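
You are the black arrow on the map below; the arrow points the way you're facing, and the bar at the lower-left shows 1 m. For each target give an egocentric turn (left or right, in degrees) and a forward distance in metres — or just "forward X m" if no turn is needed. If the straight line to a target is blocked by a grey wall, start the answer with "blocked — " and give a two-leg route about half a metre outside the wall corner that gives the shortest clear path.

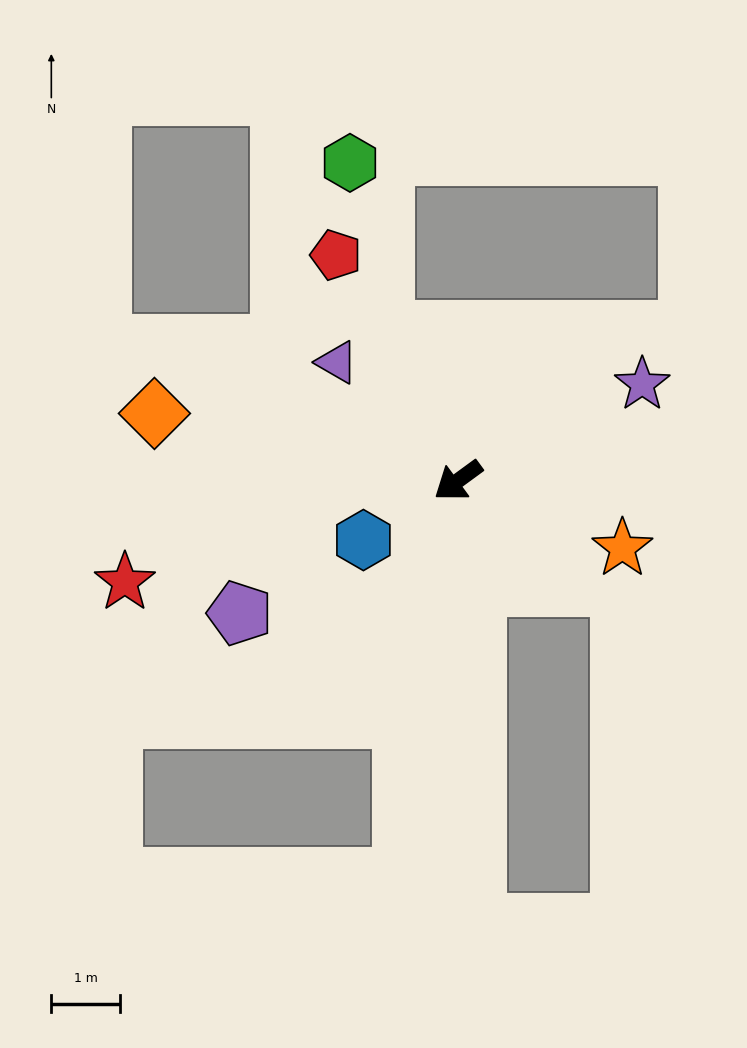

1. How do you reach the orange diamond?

turn right 49°, forward 4.5 m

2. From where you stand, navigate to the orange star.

turn left 121°, forward 2.6 m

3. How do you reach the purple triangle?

turn right 81°, forward 2.5 m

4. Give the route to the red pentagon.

turn right 98°, forward 3.7 m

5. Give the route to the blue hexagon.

turn right 4°, forward 1.6 m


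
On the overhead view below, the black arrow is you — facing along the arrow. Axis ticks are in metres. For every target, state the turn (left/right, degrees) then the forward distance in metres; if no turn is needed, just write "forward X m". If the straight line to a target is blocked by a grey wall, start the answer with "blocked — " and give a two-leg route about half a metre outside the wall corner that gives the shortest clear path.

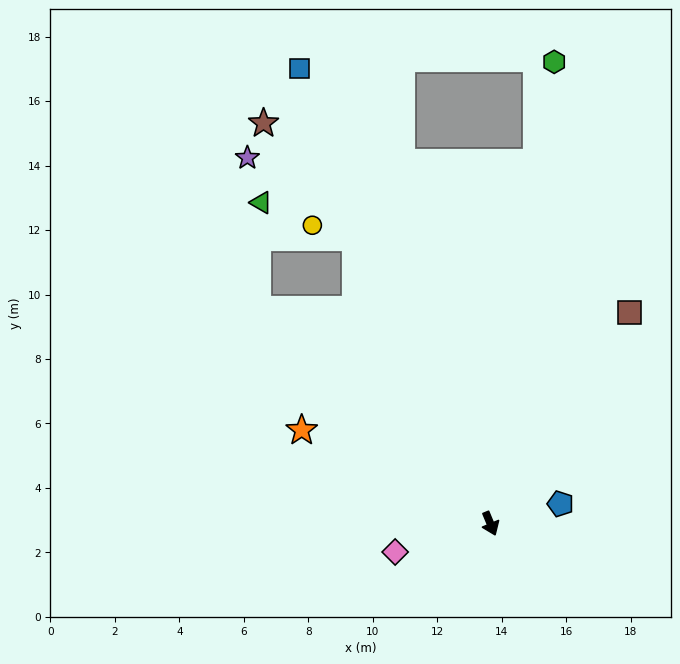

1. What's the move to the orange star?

turn right 139°, forward 6.5 m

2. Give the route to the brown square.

turn left 124°, forward 7.8 m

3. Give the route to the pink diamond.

turn right 96°, forward 3.1 m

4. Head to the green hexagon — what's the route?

turn left 150°, forward 14.5 m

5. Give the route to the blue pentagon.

turn left 83°, forward 2.3 m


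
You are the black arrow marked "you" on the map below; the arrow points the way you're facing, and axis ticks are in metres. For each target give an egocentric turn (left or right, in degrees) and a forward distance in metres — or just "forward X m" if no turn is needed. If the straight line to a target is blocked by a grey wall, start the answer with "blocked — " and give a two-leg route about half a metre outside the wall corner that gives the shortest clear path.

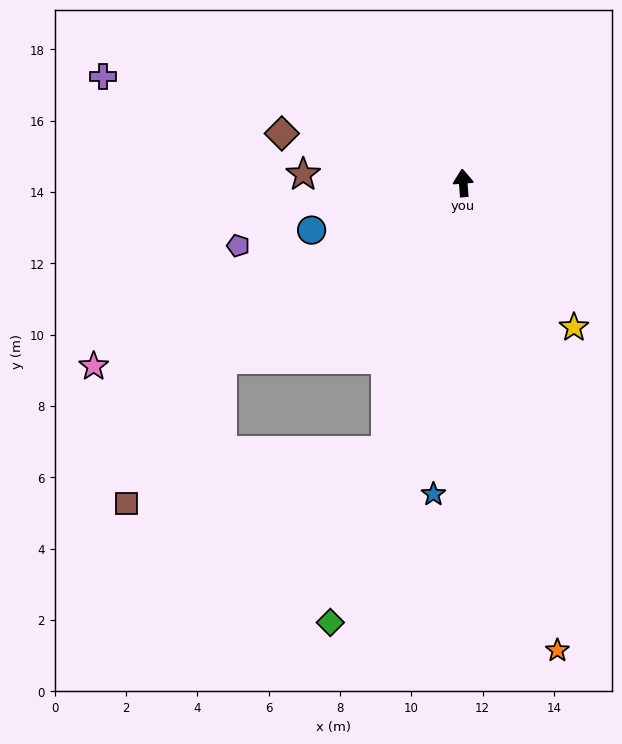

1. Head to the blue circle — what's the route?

turn left 103°, forward 4.5 m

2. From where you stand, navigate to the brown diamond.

turn left 70°, forward 5.3 m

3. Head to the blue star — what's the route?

turn left 170°, forward 8.8 m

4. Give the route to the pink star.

turn left 112°, forward 11.6 m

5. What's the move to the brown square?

blocked — turn left 122°, forward 8.4 m, then turn left 20°, forward 4.8 m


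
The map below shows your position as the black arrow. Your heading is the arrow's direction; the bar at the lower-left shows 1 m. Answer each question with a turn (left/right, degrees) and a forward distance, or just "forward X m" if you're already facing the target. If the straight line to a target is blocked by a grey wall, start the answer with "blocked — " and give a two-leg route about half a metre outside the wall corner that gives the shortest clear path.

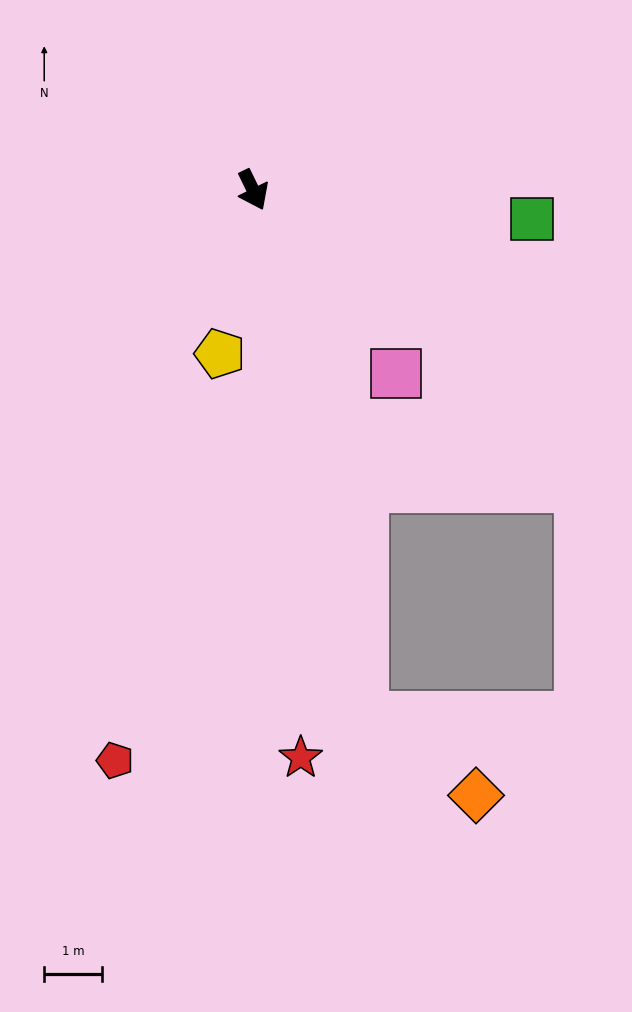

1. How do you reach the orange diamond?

blocked — turn right 14°, forward 9.2 m, then turn left 43°, forward 2.4 m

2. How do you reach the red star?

turn right 21°, forward 9.8 m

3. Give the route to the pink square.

turn left 12°, forward 4.0 m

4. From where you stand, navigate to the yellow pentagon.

turn right 37°, forward 2.9 m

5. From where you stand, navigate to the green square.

turn left 58°, forward 4.8 m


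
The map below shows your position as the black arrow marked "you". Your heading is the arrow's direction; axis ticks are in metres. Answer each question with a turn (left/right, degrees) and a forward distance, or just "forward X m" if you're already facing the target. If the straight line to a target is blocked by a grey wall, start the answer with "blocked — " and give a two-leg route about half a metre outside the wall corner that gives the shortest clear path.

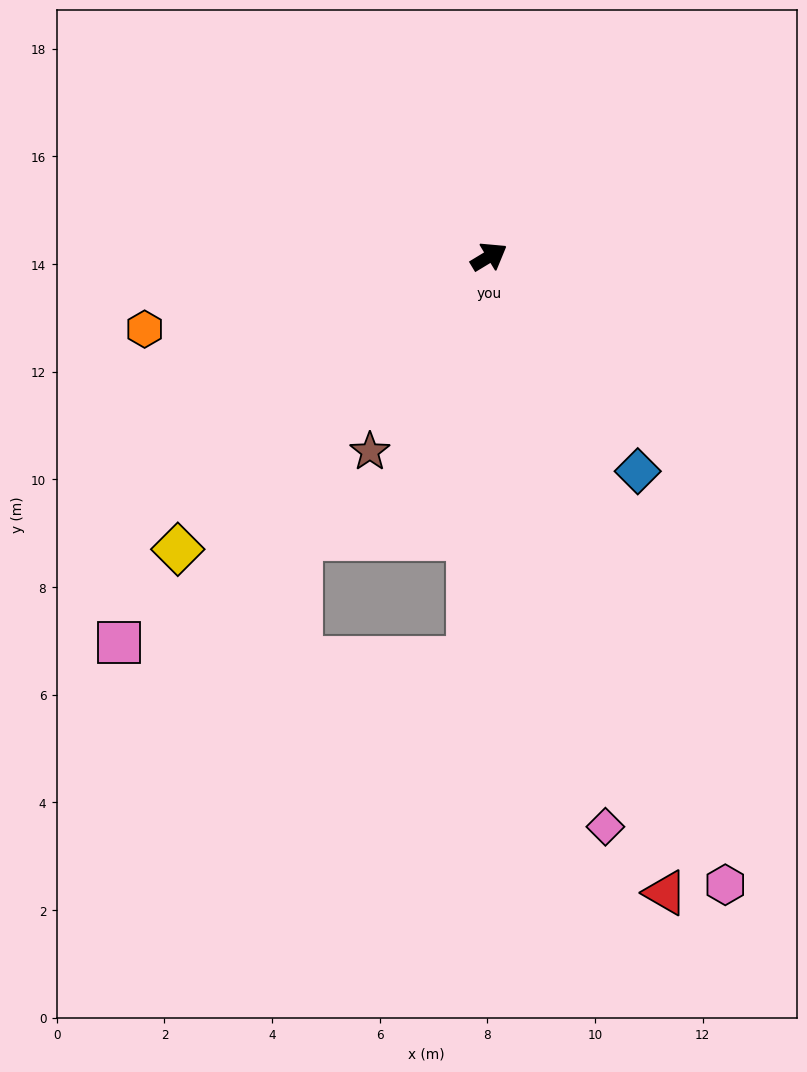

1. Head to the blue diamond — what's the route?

turn right 86°, forward 4.9 m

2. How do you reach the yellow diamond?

turn right 168°, forward 7.9 m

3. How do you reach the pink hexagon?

turn right 101°, forward 12.5 m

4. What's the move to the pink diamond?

turn right 110°, forward 10.8 m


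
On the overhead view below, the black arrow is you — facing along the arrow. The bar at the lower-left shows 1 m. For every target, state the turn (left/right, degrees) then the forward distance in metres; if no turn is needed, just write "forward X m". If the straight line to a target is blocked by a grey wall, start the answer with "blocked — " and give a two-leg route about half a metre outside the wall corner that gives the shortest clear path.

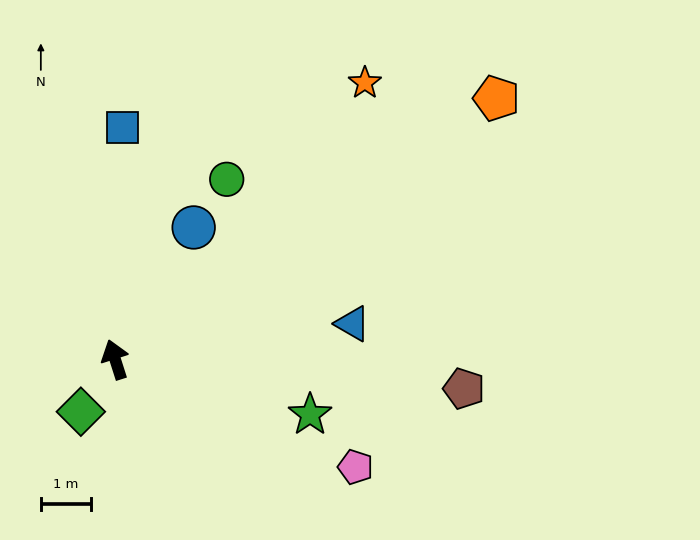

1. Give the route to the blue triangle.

turn right 99°, forward 4.8 m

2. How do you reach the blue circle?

turn right 48°, forward 3.0 m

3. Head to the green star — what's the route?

turn right 123°, forward 4.0 m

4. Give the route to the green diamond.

turn left 129°, forward 1.2 m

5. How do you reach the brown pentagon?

turn right 112°, forward 6.9 m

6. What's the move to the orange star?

turn right 60°, forward 7.4 m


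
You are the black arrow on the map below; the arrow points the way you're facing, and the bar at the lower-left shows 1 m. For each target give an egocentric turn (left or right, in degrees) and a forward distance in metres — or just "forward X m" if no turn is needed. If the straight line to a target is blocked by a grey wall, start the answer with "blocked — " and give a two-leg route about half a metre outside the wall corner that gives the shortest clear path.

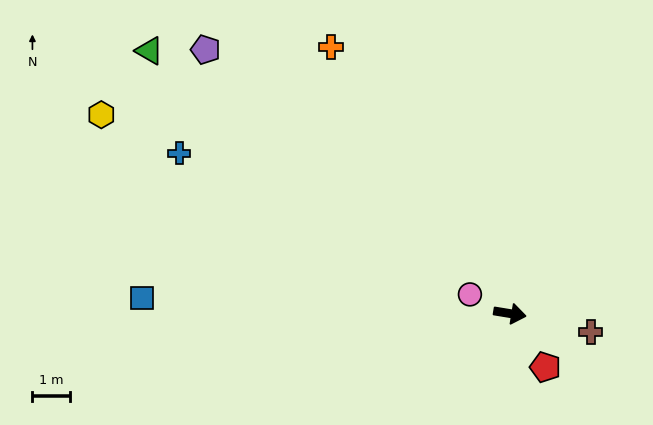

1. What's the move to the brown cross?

turn right 3°, forward 2.2 m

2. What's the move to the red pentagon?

turn right 47°, forward 1.7 m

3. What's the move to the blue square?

turn right 173°, forward 9.9 m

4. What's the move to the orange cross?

turn left 133°, forward 8.7 m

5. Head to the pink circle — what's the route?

turn left 164°, forward 1.2 m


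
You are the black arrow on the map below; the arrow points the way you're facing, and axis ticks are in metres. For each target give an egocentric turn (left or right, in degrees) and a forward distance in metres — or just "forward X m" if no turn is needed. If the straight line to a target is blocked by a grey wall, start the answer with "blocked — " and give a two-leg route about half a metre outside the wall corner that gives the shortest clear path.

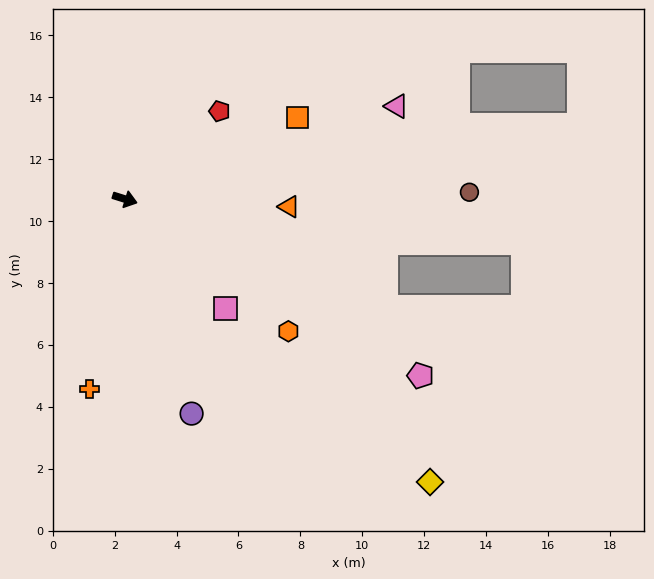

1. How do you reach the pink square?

turn right 30°, forward 4.8 m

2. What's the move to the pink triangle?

turn left 36°, forward 9.3 m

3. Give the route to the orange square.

turn left 43°, forward 6.2 m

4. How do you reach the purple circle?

turn right 55°, forward 7.3 m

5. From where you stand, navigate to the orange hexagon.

turn right 22°, forward 6.8 m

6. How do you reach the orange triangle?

turn left 15°, forward 5.3 m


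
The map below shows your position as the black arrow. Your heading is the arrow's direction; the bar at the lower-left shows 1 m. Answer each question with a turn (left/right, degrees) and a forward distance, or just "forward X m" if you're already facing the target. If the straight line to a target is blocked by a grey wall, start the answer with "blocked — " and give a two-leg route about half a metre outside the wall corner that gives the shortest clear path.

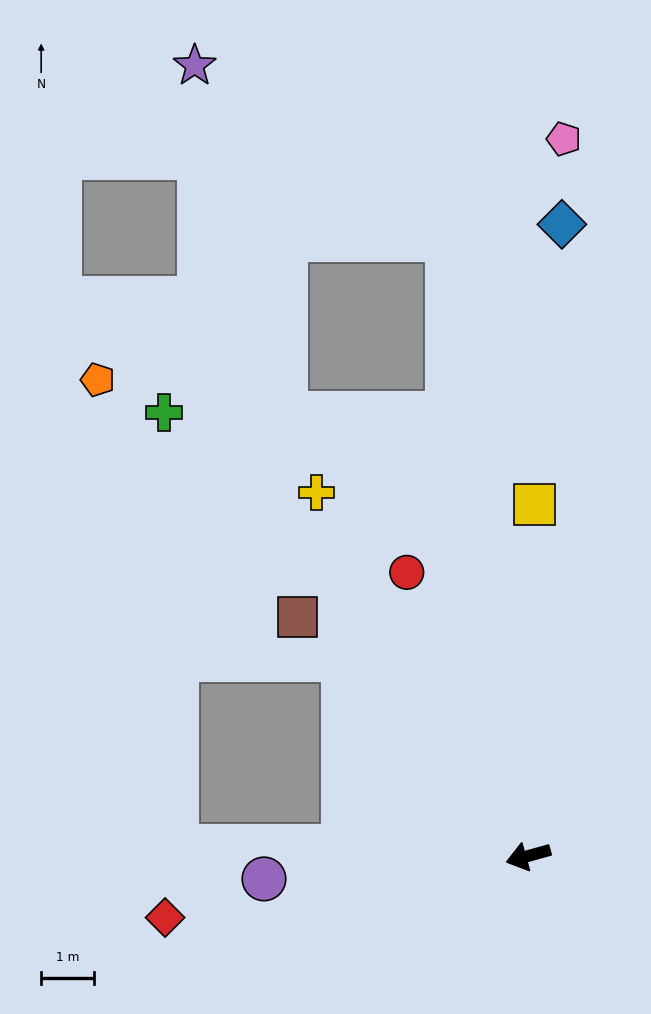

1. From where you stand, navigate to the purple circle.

turn right 11°, forward 5.1 m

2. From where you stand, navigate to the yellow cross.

turn right 75°, forward 8.0 m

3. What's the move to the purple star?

blocked — turn right 98°, forward 11.8 m, then turn left 48°, forward 5.9 m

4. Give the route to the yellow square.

turn right 107°, forward 6.7 m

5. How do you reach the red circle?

turn right 82°, forward 5.9 m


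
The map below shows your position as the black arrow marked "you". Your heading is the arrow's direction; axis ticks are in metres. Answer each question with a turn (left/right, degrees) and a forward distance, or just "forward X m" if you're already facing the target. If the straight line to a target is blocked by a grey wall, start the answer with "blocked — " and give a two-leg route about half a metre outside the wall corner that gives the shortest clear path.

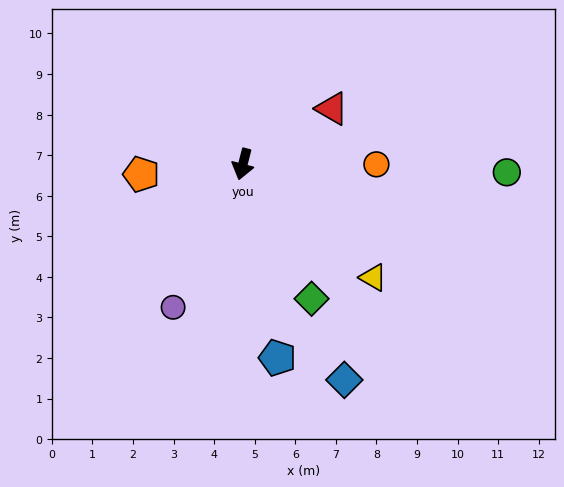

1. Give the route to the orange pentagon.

turn right 70°, forward 2.5 m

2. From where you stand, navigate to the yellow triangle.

turn left 63°, forward 4.3 m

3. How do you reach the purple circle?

turn right 12°, forward 3.9 m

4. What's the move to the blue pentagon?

turn left 25°, forward 4.8 m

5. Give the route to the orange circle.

turn left 104°, forward 3.3 m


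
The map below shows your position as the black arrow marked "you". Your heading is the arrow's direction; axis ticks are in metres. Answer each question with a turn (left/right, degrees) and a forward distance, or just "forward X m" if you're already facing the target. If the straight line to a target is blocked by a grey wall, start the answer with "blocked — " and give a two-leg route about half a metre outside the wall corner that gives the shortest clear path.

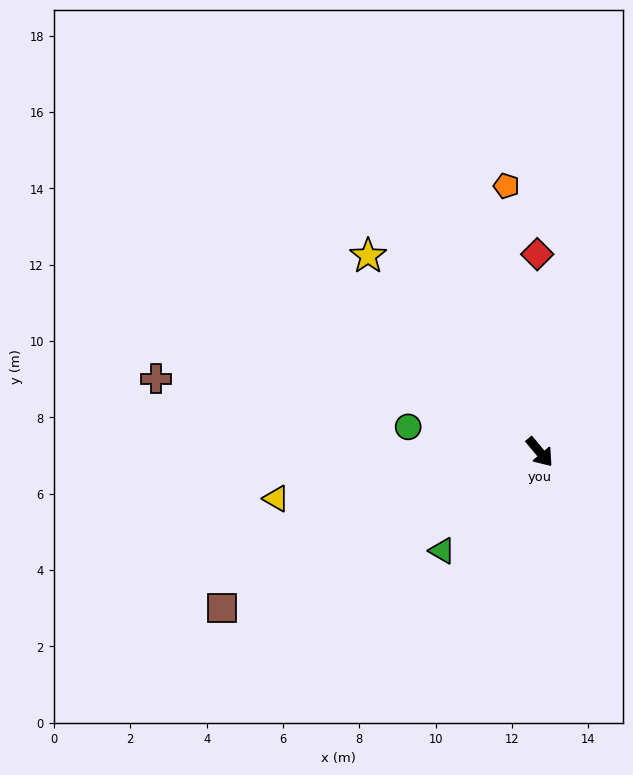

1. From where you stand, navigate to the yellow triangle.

turn right 120°, forward 7.0 m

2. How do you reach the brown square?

turn right 104°, forward 9.3 m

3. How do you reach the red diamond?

turn left 141°, forward 5.2 m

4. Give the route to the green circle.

turn right 141°, forward 3.5 m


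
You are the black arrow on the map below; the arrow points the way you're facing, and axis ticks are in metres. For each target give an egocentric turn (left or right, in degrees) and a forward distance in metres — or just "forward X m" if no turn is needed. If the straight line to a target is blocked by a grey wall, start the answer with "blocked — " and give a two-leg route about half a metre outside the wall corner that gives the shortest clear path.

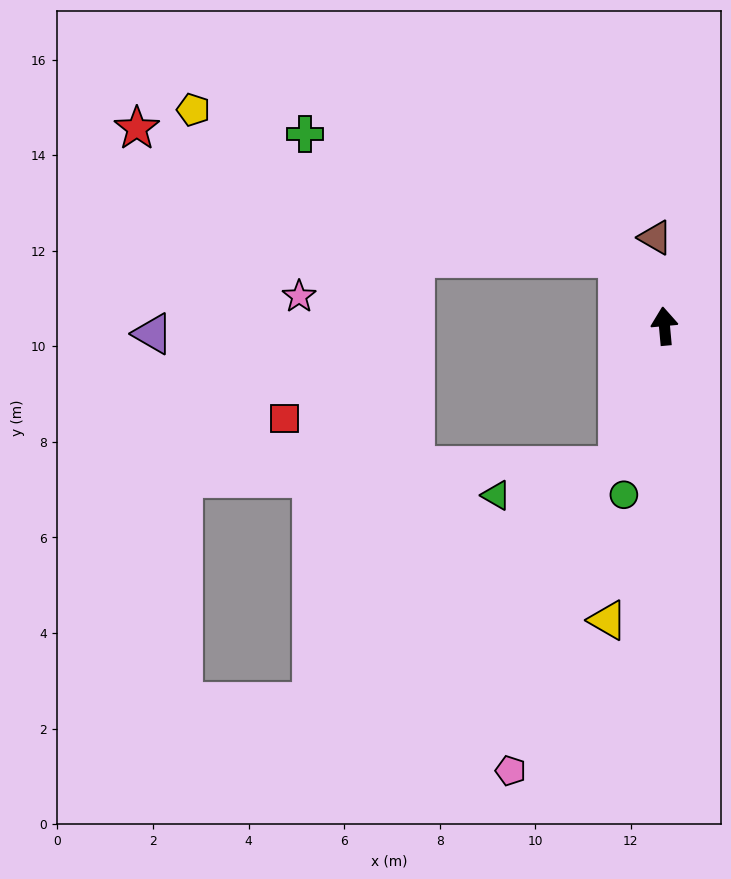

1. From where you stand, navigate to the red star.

blocked — turn left 28°, forward 1.7 m, then turn left 42°, forward 10.4 m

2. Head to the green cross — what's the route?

blocked — turn left 28°, forward 1.7 m, then turn left 35°, forward 7.0 m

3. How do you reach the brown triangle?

forward 1.9 m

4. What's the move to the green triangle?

blocked — turn left 157°, forward 3.1 m, then turn right 59°, forward 2.6 m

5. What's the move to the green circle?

turn left 161°, forward 3.6 m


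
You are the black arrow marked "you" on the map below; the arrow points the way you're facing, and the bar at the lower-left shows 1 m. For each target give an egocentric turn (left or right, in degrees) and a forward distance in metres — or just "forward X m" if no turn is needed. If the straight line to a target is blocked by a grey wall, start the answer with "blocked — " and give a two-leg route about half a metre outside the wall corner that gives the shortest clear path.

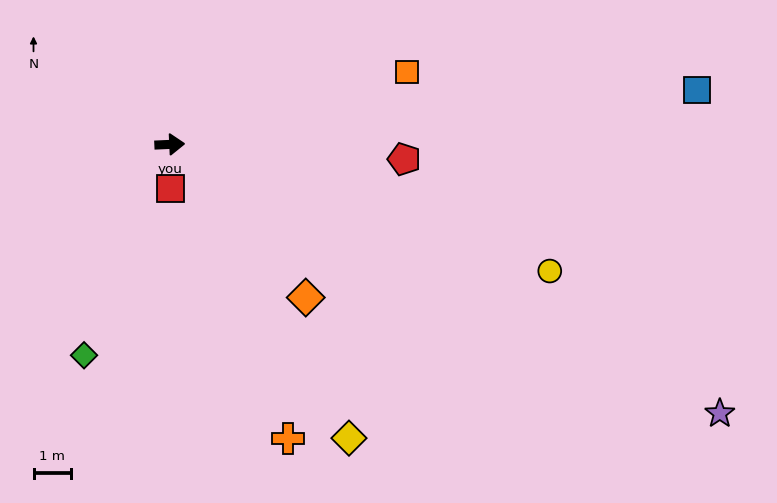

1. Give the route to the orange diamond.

turn right 51°, forward 5.4 m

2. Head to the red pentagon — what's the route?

turn right 6°, forward 6.2 m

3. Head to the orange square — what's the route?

turn left 14°, forward 6.6 m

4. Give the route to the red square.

turn right 92°, forward 1.2 m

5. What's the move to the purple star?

turn right 29°, forward 16.2 m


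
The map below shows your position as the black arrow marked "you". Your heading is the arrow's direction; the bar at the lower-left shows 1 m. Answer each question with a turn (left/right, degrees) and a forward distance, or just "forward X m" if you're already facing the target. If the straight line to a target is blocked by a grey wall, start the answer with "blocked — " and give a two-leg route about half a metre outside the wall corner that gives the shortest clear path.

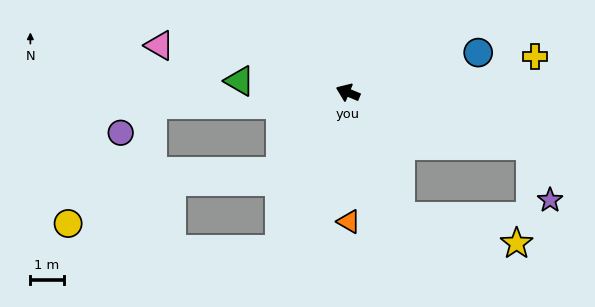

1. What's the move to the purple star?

blocked — turn right 174°, forward 5.7 m, then turn right 53°, forward 1.7 m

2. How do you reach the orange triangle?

turn left 113°, forward 3.9 m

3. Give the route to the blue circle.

turn right 140°, forward 4.1 m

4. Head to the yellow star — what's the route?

blocked — turn left 136°, forward 4.0 m, then turn left 53°, forward 3.6 m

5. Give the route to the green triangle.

turn left 16°, forward 3.3 m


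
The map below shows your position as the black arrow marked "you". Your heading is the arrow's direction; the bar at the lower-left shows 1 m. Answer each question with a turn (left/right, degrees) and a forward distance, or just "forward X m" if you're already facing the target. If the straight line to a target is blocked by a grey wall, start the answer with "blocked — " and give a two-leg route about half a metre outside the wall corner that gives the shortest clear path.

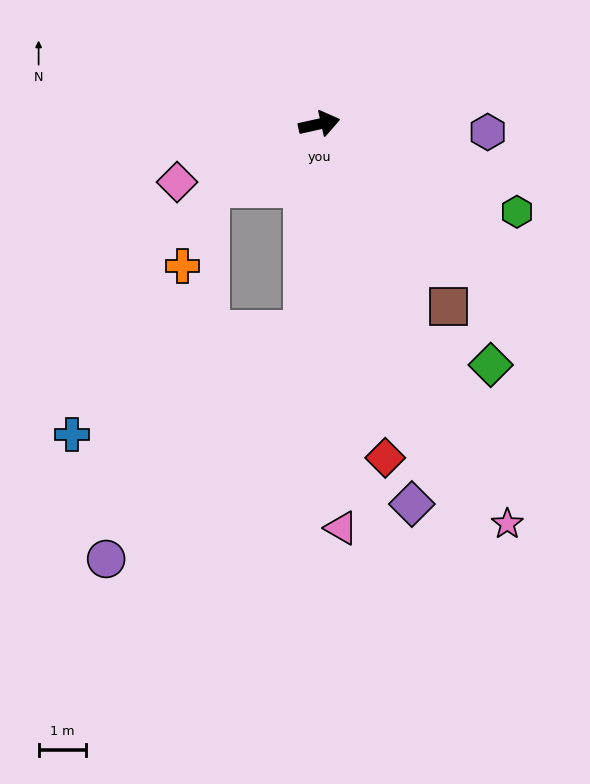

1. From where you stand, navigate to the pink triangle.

turn right 99°, forward 8.5 m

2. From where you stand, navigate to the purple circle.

blocked — turn right 107°, forward 4.4 m, then turn right 36°, forward 6.4 m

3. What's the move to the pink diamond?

turn right 170°, forward 3.2 m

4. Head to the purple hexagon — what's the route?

turn right 15°, forward 3.6 m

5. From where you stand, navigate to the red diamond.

turn right 91°, forward 7.2 m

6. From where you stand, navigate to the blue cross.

blocked — turn right 107°, forward 4.4 m, then turn right 61°, forward 5.4 m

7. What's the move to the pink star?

turn right 77°, forward 9.3 m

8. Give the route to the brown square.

turn right 67°, forward 4.7 m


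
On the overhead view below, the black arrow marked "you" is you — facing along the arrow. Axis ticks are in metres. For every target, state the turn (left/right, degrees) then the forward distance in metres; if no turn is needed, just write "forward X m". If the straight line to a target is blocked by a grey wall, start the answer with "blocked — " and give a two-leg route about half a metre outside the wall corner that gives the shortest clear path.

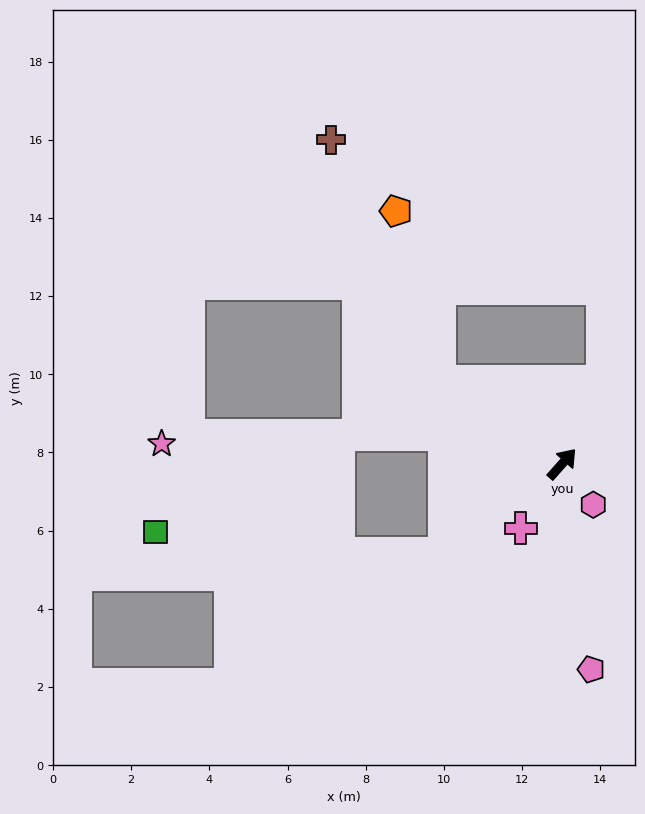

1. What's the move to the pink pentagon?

turn right 130°, forward 5.3 m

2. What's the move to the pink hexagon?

turn right 101°, forward 1.3 m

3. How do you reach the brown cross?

blocked — turn left 98°, forward 3.8 m, then turn right 32°, forward 6.8 m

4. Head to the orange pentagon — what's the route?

blocked — turn left 98°, forward 3.8 m, then turn right 42°, forward 4.5 m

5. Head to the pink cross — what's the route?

turn right 171°, forward 2.0 m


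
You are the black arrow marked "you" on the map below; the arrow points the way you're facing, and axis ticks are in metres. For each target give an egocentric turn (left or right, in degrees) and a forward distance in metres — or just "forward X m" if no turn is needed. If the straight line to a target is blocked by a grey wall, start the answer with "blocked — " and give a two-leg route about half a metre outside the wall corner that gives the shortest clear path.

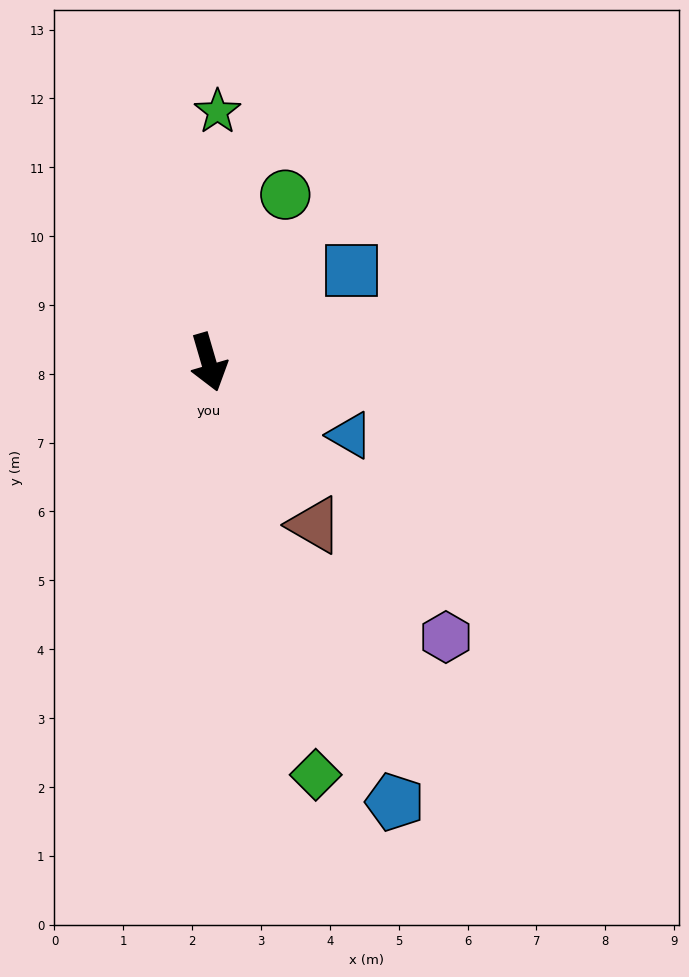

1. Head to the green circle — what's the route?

turn left 139°, forward 2.7 m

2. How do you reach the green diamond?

forward 6.2 m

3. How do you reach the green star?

turn left 162°, forward 3.6 m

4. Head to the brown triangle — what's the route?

turn left 17°, forward 2.8 m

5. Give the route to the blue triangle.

turn left 46°, forward 2.3 m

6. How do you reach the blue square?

turn left 107°, forward 2.5 m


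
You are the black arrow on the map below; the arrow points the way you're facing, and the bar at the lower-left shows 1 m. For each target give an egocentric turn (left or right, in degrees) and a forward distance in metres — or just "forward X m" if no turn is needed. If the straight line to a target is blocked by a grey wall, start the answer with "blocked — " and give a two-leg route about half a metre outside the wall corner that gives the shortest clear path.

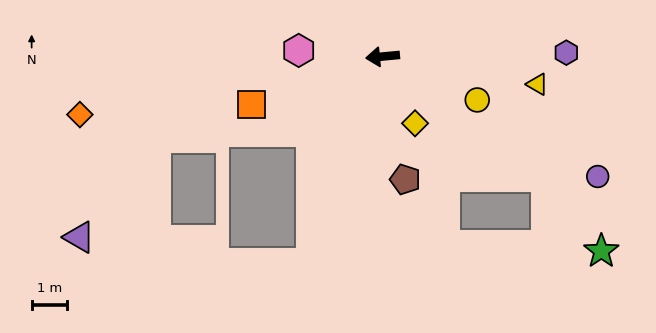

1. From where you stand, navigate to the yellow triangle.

turn left 164°, forward 4.4 m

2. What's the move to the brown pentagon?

turn left 95°, forward 3.5 m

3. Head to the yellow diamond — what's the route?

turn left 111°, forward 2.1 m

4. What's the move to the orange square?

turn left 15°, forward 3.9 m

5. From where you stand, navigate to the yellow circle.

turn left 150°, forward 2.9 m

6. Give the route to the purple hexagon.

turn left 176°, forward 5.2 m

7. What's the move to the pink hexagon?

turn right 10°, forward 2.4 m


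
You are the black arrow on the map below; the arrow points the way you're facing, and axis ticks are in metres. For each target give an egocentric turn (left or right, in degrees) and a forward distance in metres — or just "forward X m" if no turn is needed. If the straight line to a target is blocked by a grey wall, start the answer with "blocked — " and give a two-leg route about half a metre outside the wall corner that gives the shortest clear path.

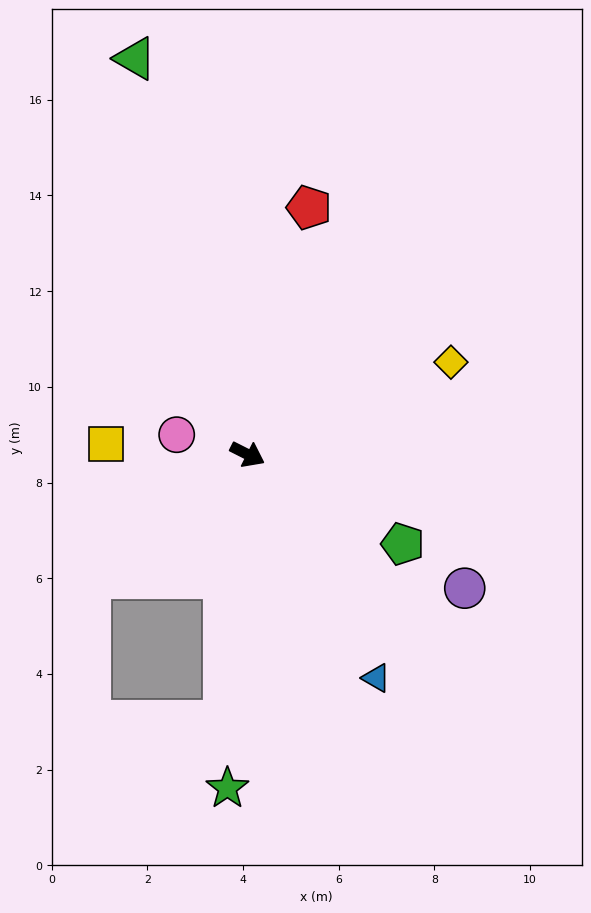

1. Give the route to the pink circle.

turn right 169°, forward 1.5 m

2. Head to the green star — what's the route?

turn right 67°, forward 7.0 m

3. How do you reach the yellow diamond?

turn left 51°, forward 4.7 m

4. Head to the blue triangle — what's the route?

turn right 33°, forward 5.4 m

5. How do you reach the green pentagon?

turn right 3°, forward 3.7 m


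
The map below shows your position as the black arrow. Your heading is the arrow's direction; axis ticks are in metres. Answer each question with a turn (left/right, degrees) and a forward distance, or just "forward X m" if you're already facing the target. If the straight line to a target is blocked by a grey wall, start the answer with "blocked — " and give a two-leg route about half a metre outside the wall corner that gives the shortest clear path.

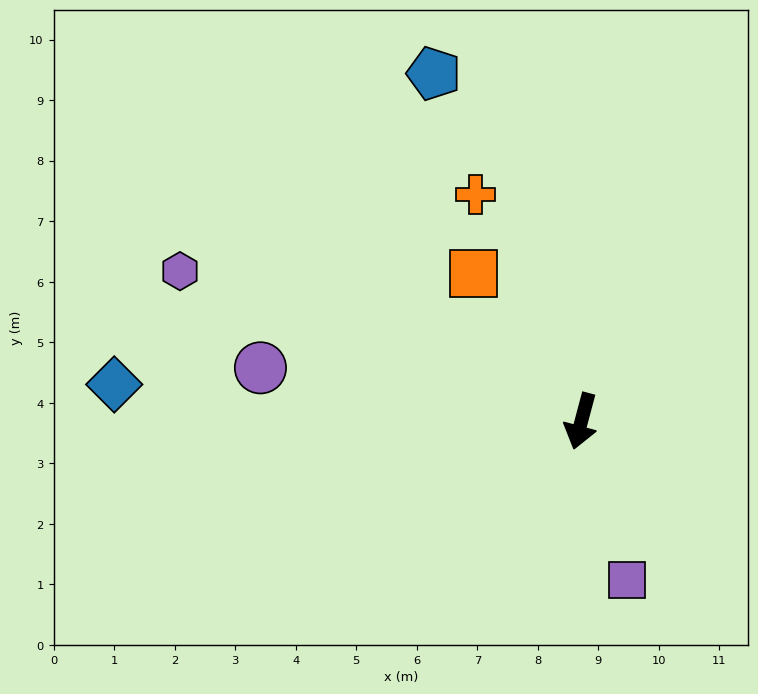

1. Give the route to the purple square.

turn left 31°, forward 2.7 m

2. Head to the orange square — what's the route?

turn right 129°, forward 3.0 m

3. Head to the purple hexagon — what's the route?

turn right 96°, forward 7.1 m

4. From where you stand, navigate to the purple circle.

turn right 85°, forward 5.4 m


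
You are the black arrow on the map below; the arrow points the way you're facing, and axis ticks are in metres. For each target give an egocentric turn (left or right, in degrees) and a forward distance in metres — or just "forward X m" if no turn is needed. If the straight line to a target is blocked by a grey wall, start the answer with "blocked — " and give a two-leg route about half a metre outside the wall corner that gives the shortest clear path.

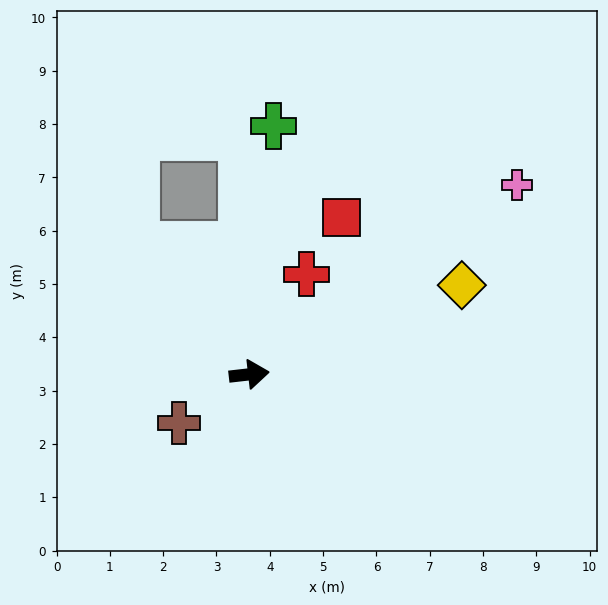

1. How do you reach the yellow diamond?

turn left 16°, forward 4.3 m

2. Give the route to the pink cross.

turn left 29°, forward 6.1 m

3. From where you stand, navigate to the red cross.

turn left 54°, forward 2.2 m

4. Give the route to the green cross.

turn left 78°, forward 4.7 m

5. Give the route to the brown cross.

turn right 152°, forward 1.6 m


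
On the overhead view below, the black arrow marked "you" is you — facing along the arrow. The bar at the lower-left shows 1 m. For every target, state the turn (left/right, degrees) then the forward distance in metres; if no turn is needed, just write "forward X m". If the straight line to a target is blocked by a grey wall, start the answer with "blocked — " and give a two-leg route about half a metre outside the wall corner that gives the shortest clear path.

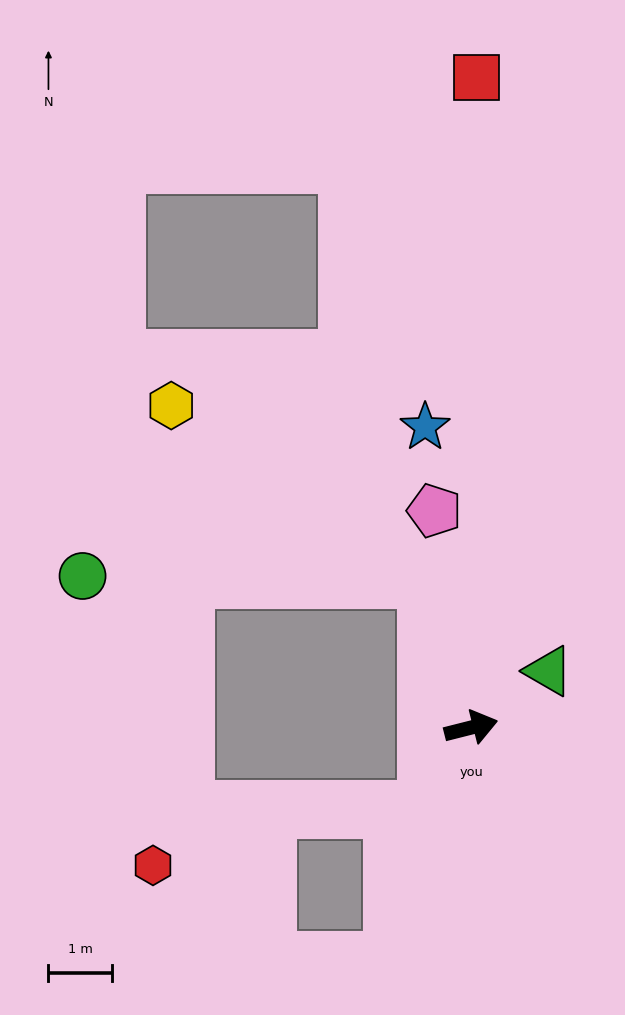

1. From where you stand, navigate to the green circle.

blocked — turn left 94°, forward 2.4 m, then turn left 71°, forward 5.4 m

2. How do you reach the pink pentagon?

turn left 85°, forward 3.5 m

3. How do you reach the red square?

turn left 75°, forward 10.2 m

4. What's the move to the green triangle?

turn left 22°, forward 1.5 m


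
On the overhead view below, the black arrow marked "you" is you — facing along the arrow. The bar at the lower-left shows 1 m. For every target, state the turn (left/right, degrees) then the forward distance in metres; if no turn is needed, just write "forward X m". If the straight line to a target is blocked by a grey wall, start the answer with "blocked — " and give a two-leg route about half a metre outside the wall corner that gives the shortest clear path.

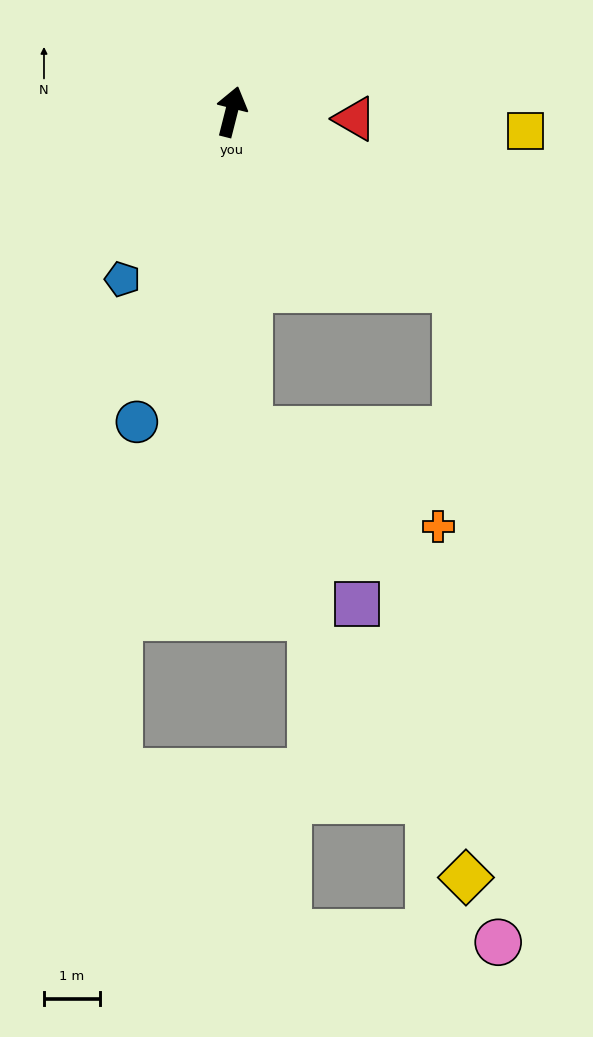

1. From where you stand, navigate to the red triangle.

turn right 79°, forward 2.2 m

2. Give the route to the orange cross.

blocked — turn right 163°, forward 5.7 m, then turn left 60°, forward 3.8 m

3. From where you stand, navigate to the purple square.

blocked — turn right 163°, forward 5.7 m, then turn left 29°, forward 3.7 m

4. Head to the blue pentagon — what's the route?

turn left 161°, forward 3.6 m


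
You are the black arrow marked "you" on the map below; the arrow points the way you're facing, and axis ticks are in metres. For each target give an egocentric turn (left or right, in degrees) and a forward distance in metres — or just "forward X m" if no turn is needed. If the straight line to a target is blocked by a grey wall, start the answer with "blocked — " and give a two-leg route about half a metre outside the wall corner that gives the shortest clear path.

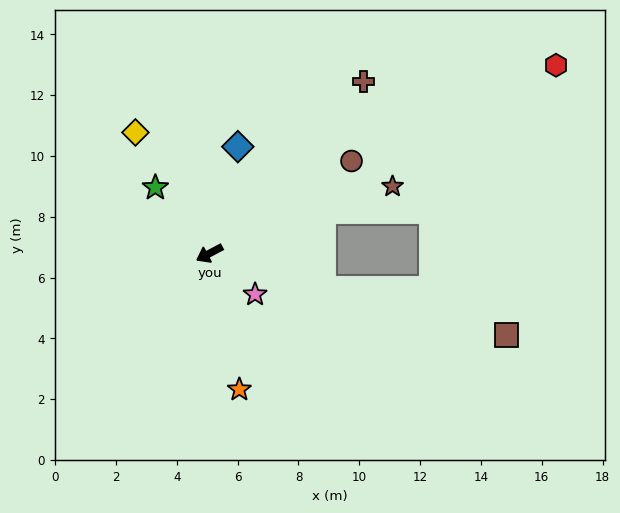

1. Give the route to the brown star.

turn left 172°, forward 6.4 m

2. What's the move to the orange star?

turn left 74°, forward 4.6 m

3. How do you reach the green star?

turn right 78°, forward 2.8 m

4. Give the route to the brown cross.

turn right 160°, forward 7.6 m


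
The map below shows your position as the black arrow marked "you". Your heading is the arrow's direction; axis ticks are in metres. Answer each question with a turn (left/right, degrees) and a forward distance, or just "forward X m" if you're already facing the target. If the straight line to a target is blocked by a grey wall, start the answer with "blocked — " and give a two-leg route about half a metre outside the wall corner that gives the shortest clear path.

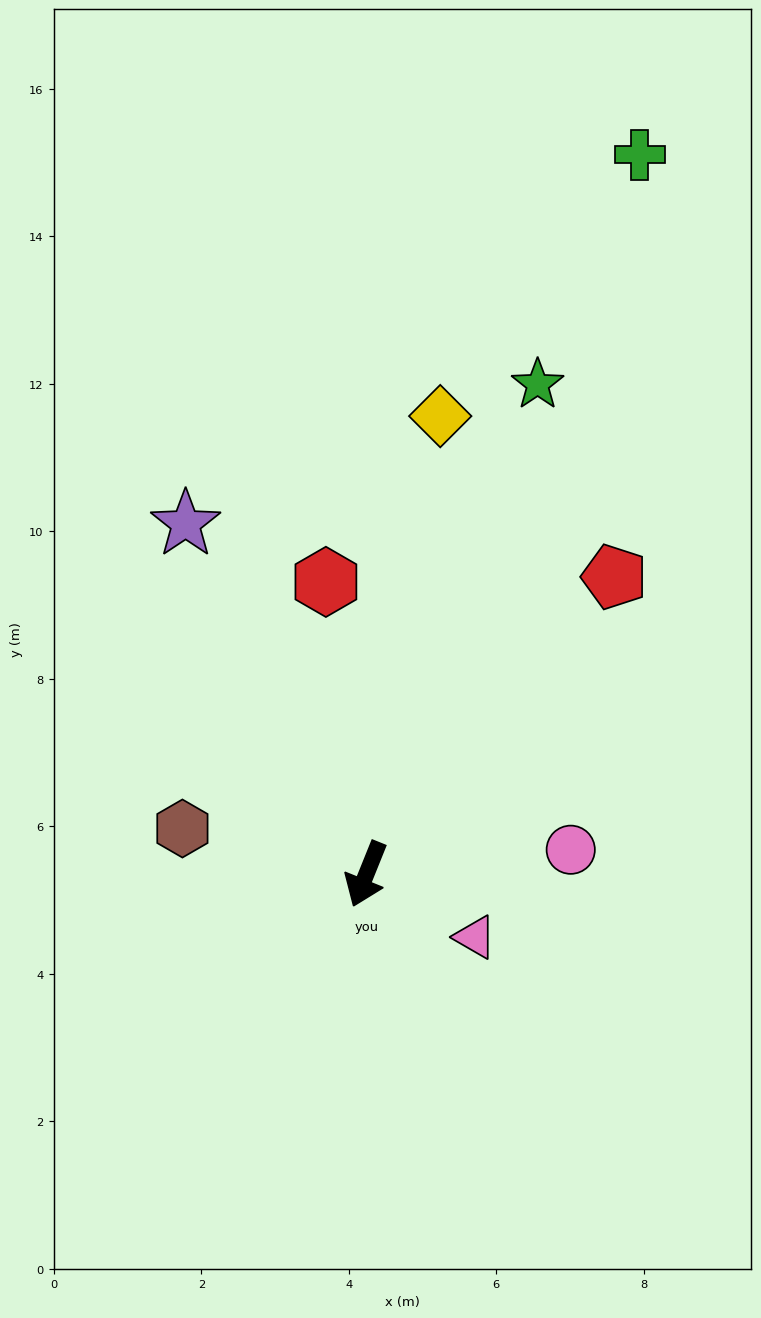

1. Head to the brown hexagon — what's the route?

turn right 82°, forward 2.6 m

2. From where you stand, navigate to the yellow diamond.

turn right 167°, forward 6.3 m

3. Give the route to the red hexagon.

turn right 150°, forward 4.0 m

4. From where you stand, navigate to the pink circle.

turn left 119°, forward 2.8 m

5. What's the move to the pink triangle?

turn left 82°, forward 1.7 m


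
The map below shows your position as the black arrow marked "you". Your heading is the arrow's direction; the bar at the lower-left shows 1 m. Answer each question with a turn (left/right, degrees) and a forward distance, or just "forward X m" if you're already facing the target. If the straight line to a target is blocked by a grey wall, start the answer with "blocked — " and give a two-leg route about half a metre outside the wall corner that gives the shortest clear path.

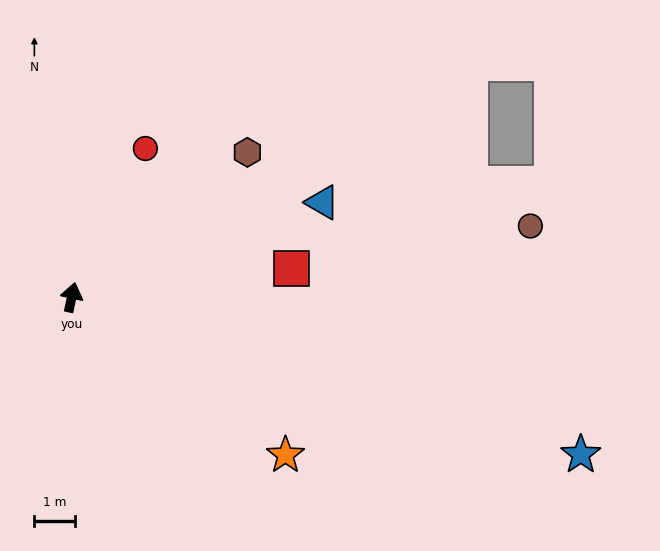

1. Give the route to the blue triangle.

turn right 57°, forward 6.5 m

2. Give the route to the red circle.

turn right 14°, forward 4.0 m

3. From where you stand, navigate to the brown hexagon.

turn right 38°, forward 5.5 m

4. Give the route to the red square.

turn right 70°, forward 5.4 m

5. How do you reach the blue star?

turn right 95°, forward 13.0 m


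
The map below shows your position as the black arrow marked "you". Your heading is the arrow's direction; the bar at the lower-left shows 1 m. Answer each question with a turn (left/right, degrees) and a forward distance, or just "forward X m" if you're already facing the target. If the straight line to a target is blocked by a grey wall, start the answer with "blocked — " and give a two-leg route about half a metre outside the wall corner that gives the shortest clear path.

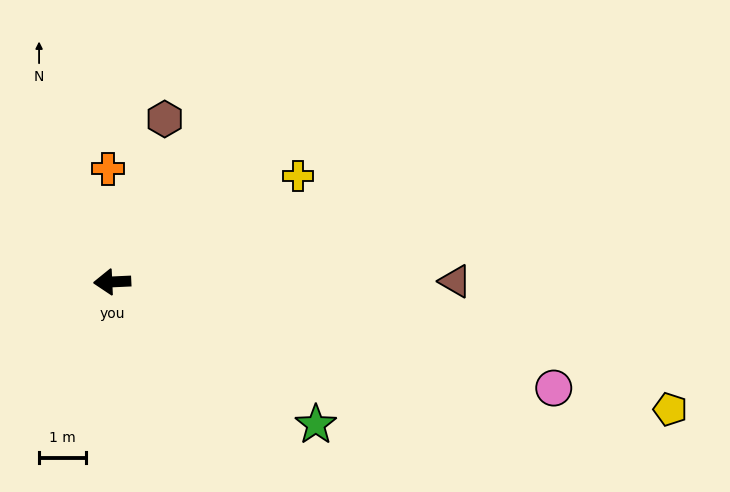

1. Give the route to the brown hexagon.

turn right 110°, forward 3.7 m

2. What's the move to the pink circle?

turn left 164°, forward 9.7 m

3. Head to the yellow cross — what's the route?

turn right 153°, forward 4.6 m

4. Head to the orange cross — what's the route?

turn right 91°, forward 2.4 m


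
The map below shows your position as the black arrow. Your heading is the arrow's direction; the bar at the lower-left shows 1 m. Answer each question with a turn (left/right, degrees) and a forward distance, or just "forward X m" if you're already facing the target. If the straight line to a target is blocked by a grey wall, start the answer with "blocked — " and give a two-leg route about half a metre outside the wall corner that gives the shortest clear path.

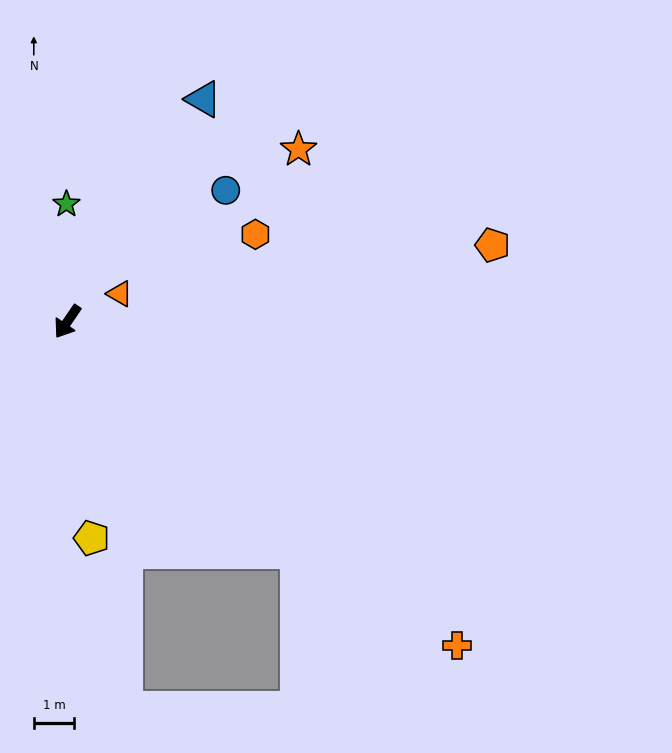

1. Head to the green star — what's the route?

turn right 145°, forward 2.9 m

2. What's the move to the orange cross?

turn left 85°, forward 12.5 m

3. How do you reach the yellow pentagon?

turn left 41°, forward 5.4 m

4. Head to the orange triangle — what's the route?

turn left 152°, forward 1.5 m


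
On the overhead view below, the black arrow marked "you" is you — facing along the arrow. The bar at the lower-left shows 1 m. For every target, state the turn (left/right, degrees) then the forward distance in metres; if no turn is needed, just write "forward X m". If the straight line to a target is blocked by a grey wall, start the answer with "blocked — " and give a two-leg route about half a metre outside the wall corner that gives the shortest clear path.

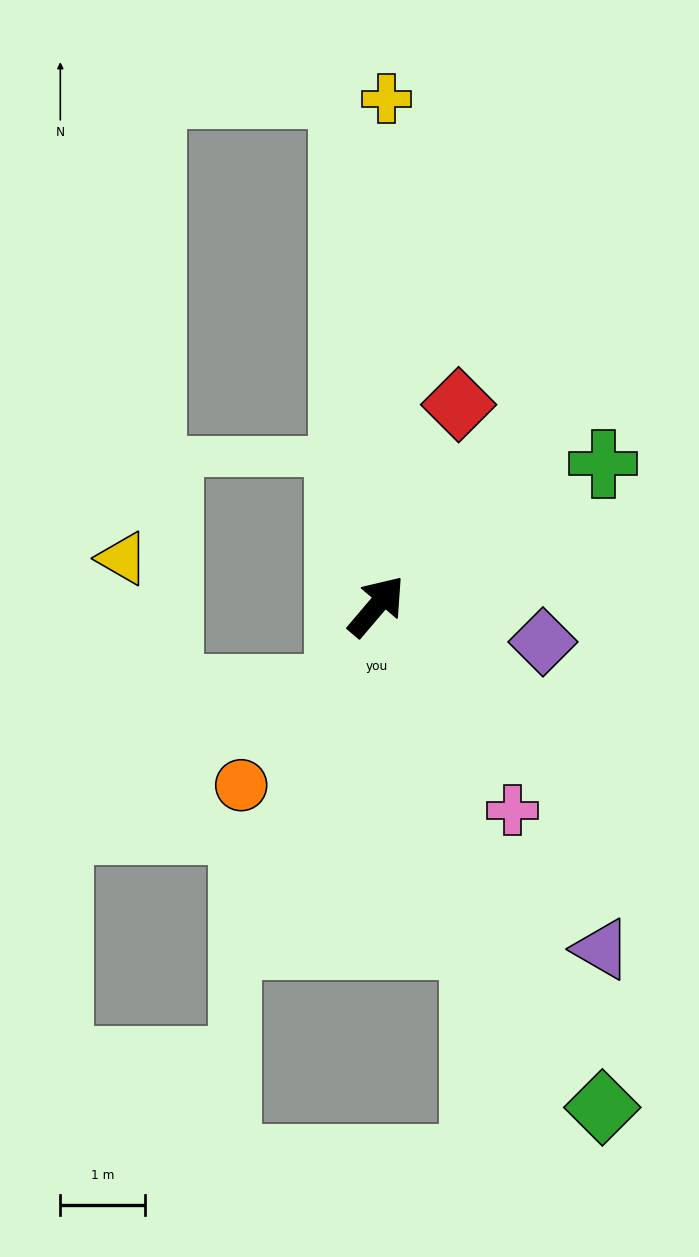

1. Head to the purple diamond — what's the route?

turn right 62°, forward 2.0 m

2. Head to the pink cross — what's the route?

turn right 106°, forward 2.9 m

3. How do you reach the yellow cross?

turn left 39°, forward 6.0 m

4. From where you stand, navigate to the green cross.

turn right 17°, forward 3.2 m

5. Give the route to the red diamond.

turn left 18°, forward 2.6 m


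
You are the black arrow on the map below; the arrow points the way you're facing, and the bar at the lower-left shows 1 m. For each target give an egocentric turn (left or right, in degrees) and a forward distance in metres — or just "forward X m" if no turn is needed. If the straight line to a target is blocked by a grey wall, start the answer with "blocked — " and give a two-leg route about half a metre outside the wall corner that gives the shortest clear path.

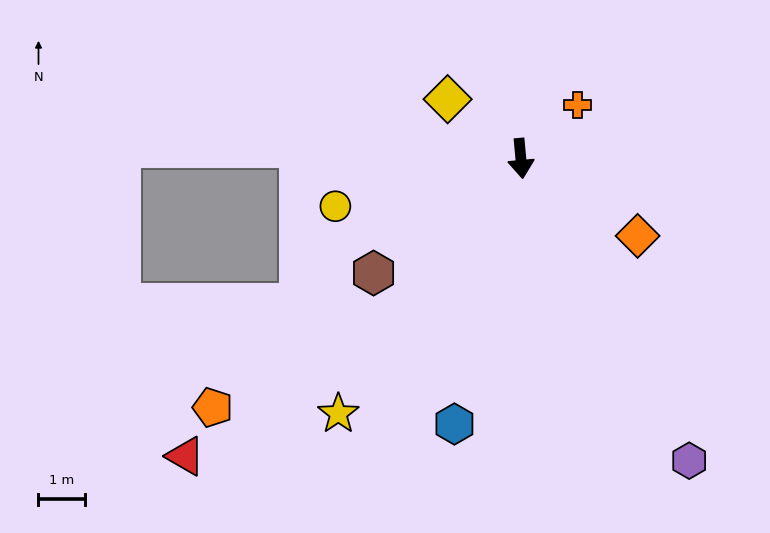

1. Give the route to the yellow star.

turn right 41°, forward 6.7 m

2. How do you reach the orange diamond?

turn left 51°, forward 3.0 m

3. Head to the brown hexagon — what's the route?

turn right 57°, forward 4.0 m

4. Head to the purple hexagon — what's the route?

turn left 24°, forward 7.4 m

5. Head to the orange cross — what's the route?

turn left 128°, forward 1.7 m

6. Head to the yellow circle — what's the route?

turn right 81°, forward 4.1 m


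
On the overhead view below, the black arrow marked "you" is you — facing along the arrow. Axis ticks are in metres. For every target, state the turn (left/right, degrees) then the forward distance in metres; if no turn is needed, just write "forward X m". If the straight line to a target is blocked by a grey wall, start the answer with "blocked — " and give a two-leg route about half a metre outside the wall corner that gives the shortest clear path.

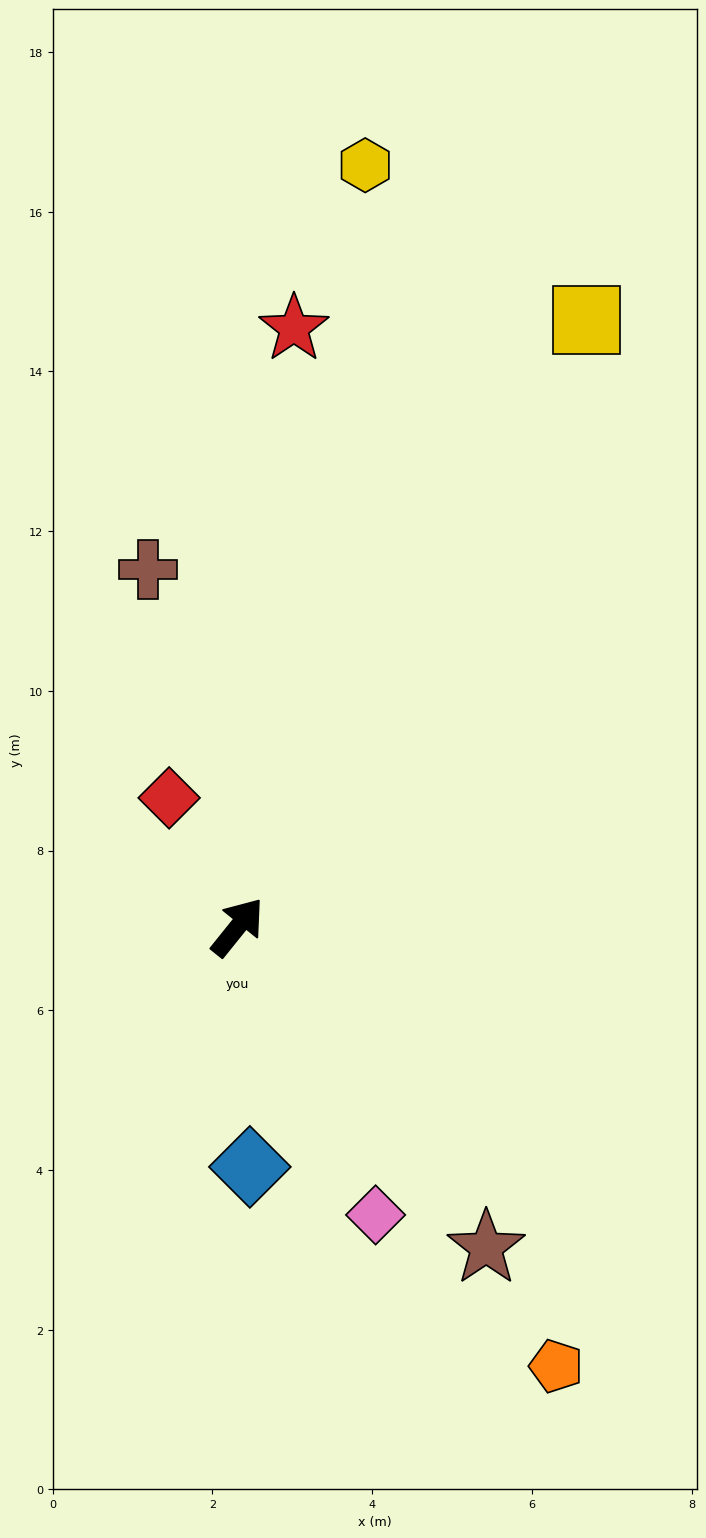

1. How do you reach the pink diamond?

turn right 116°, forward 4.0 m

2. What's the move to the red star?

turn left 33°, forward 7.5 m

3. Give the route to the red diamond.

turn left 67°, forward 1.8 m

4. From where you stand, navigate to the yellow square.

turn left 9°, forward 8.8 m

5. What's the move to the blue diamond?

turn right 138°, forward 3.0 m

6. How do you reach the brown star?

turn right 103°, forward 5.1 m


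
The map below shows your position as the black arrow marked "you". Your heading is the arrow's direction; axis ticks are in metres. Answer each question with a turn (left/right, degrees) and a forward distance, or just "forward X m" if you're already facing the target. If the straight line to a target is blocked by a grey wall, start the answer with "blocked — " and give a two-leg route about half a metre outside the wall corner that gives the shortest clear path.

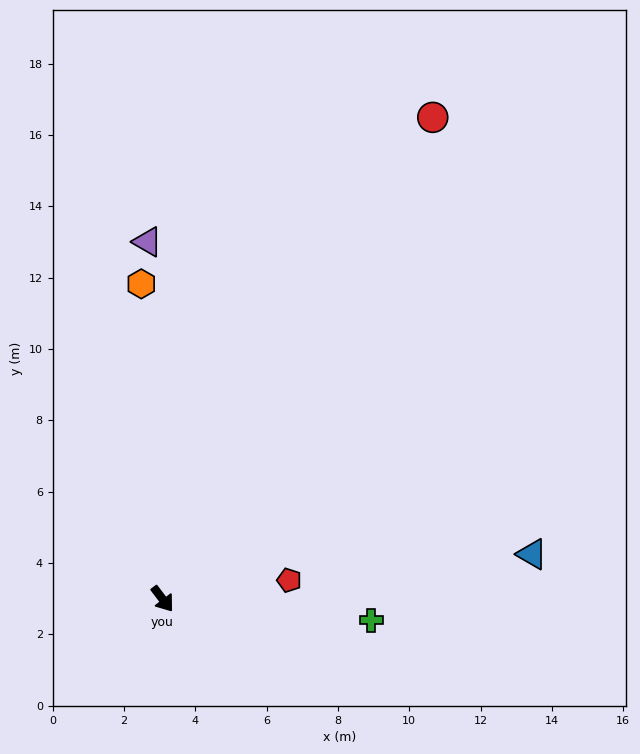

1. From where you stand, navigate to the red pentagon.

turn left 61°, forward 3.6 m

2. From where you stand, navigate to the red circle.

turn left 113°, forward 15.5 m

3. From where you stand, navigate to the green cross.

turn left 47°, forward 5.9 m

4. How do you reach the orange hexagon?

turn left 147°, forward 8.9 m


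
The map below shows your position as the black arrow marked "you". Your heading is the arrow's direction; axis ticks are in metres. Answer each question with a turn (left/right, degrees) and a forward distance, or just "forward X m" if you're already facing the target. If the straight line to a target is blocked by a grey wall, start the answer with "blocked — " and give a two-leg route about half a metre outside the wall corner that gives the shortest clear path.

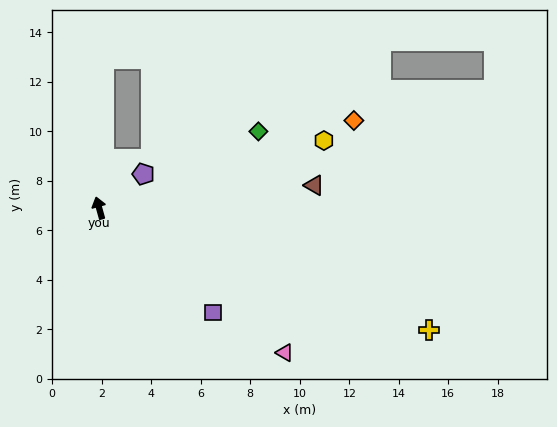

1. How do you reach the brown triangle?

turn right 100°, forward 8.7 m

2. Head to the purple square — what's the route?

turn right 148°, forward 6.3 m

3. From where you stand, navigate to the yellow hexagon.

turn right 89°, forward 9.5 m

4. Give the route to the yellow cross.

turn right 126°, forward 14.2 m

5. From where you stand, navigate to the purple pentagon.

turn right 68°, forward 2.3 m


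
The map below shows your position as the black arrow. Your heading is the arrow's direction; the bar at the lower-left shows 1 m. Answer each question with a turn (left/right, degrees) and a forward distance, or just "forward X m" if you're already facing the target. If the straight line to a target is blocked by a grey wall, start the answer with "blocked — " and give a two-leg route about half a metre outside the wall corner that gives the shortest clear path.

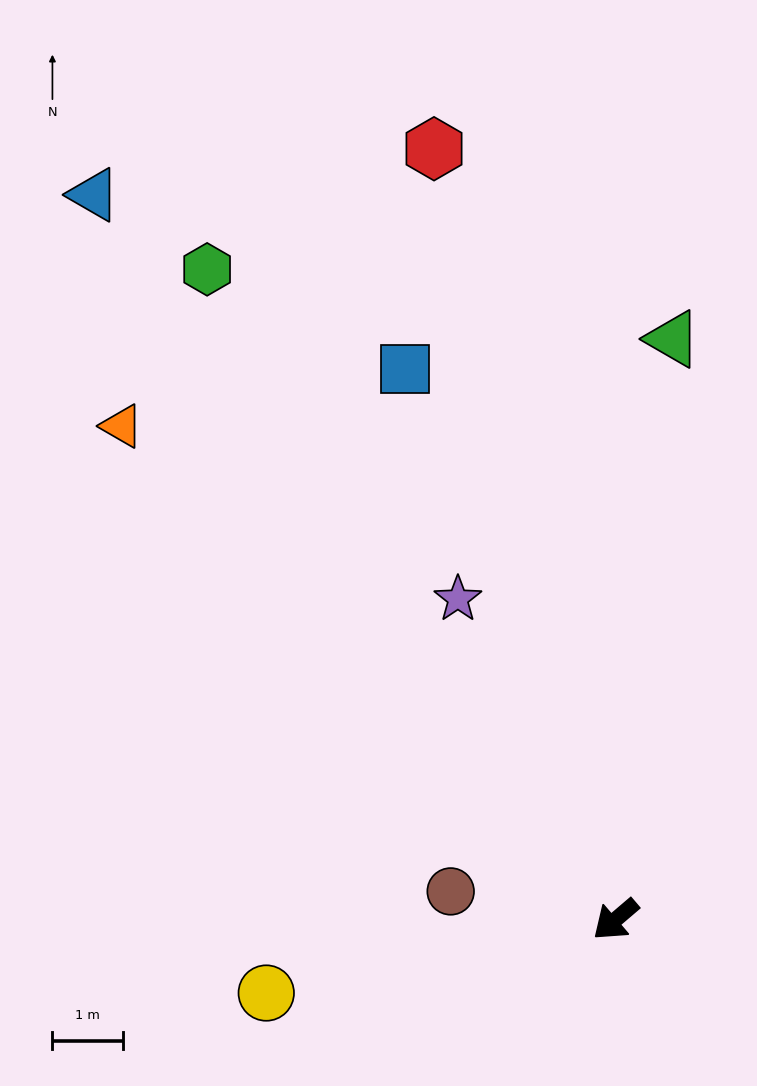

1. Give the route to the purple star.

turn right 104°, forward 5.1 m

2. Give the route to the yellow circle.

turn right 29°, forward 5.1 m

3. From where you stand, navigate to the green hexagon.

turn right 98°, forward 10.9 m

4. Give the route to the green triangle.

turn right 136°, forward 8.3 m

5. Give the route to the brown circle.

turn right 50°, forward 2.4 m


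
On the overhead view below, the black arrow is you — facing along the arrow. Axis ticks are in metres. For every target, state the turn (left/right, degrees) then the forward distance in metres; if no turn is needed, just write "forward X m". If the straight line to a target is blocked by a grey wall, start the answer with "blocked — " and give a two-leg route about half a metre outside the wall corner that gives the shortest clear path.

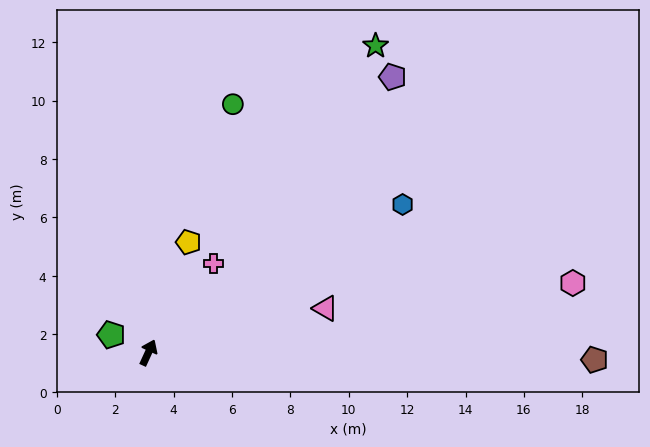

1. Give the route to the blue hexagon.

turn right 35°, forward 10.1 m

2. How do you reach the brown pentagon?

turn right 66°, forward 15.3 m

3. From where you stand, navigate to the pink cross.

turn right 11°, forward 3.8 m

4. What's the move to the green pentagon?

turn left 89°, forward 1.4 m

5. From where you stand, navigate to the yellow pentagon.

turn left 5°, forward 4.0 m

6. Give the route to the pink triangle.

turn right 51°, forward 6.3 m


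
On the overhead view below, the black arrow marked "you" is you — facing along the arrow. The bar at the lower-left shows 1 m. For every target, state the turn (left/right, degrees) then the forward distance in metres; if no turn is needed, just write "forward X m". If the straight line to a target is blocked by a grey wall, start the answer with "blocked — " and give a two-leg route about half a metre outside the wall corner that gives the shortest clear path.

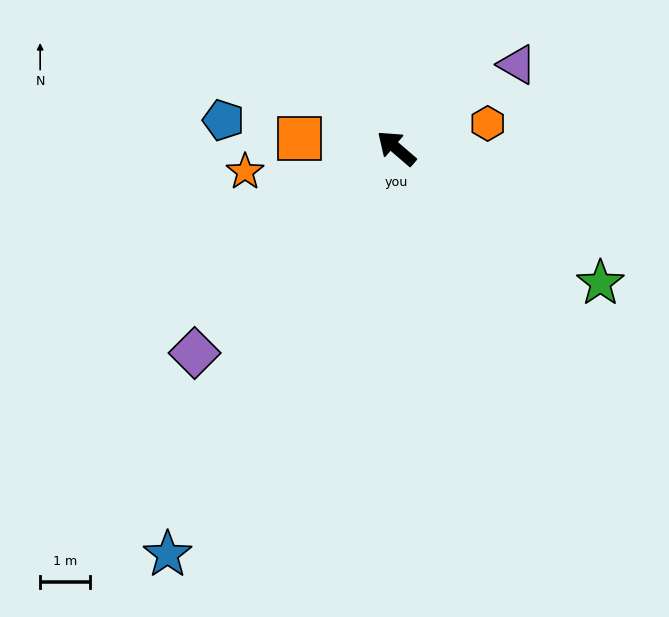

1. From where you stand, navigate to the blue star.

turn left 101°, forward 9.3 m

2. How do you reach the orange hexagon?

turn right 124°, forward 1.9 m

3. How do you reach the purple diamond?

turn left 86°, forward 5.7 m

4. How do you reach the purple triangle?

turn right 105°, forward 2.9 m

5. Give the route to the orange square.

turn left 35°, forward 1.9 m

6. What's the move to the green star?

turn right 173°, forward 4.9 m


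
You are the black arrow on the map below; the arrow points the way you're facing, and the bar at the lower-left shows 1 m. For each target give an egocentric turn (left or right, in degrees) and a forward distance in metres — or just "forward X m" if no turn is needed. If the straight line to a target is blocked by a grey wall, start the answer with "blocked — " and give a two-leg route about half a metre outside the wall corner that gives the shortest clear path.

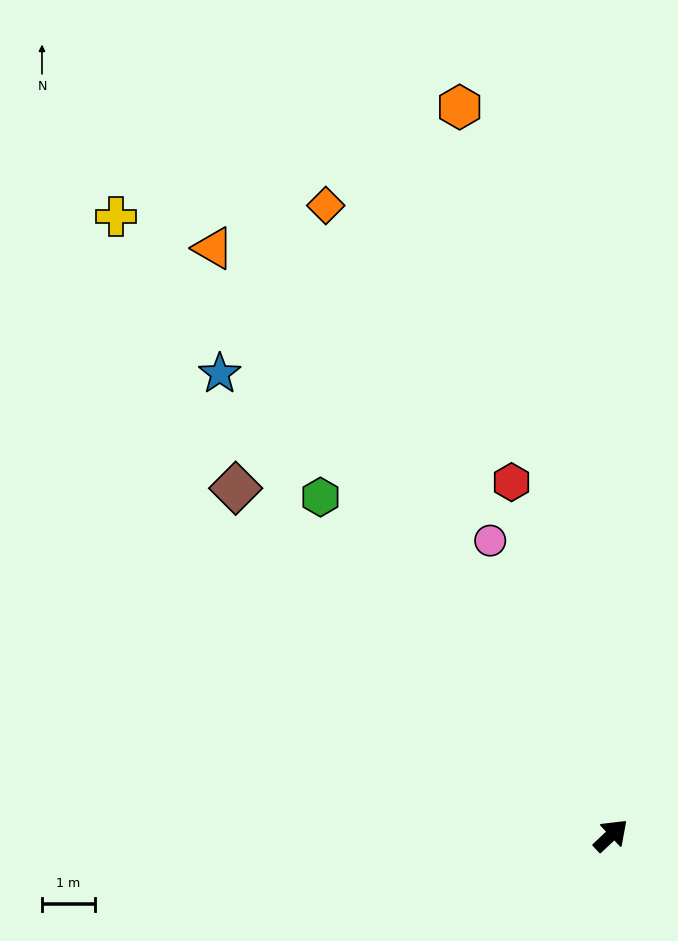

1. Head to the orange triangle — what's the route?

turn left 81°, forward 13.3 m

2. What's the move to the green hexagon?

turn left 87°, forward 8.4 m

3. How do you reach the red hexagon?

turn left 63°, forward 6.9 m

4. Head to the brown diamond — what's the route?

turn left 94°, forward 9.6 m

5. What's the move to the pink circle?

turn left 69°, forward 6.0 m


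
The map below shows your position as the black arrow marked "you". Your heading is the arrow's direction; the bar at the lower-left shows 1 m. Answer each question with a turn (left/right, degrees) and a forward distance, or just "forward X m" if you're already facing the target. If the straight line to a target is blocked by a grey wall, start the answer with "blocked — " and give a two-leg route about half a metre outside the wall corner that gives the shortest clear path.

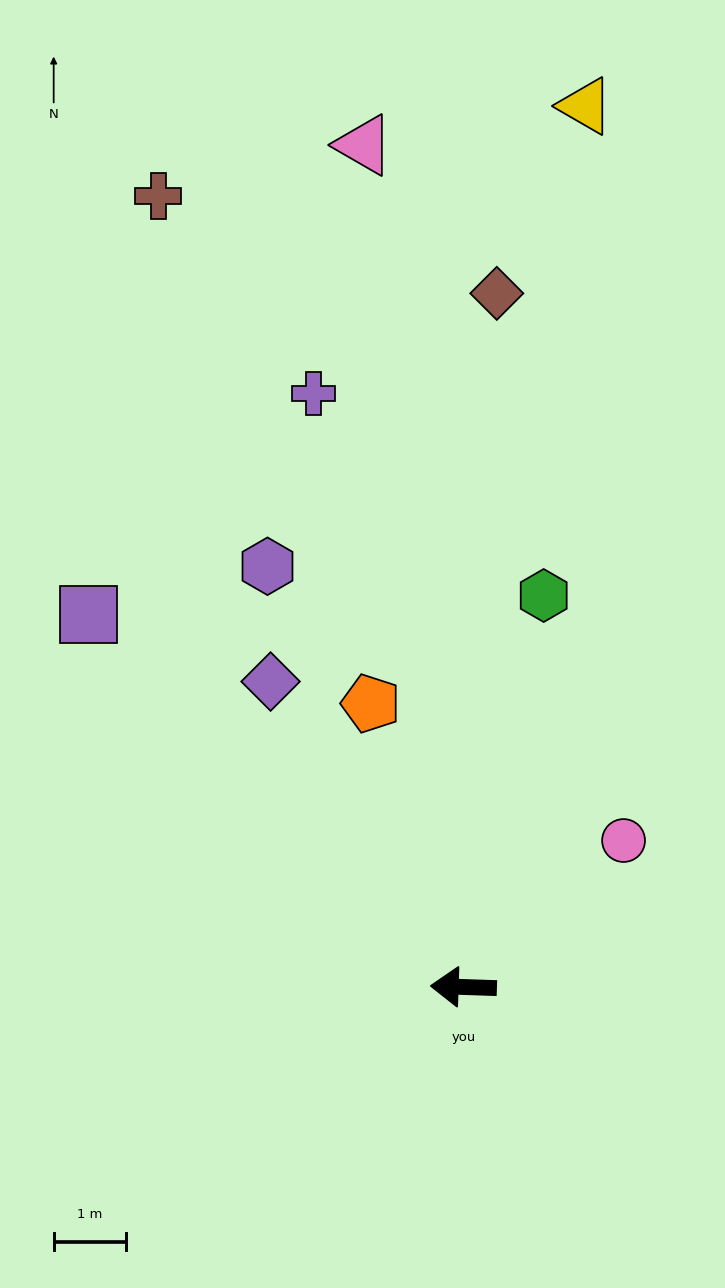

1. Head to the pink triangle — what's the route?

turn right 81°, forward 11.8 m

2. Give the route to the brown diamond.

turn right 91°, forward 9.7 m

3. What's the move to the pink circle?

turn right 136°, forward 3.0 m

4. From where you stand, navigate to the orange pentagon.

turn right 70°, forward 4.1 m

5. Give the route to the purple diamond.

turn right 56°, forward 5.0 m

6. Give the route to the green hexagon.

turn right 100°, forward 5.6 m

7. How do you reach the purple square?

turn right 43°, forward 7.3 m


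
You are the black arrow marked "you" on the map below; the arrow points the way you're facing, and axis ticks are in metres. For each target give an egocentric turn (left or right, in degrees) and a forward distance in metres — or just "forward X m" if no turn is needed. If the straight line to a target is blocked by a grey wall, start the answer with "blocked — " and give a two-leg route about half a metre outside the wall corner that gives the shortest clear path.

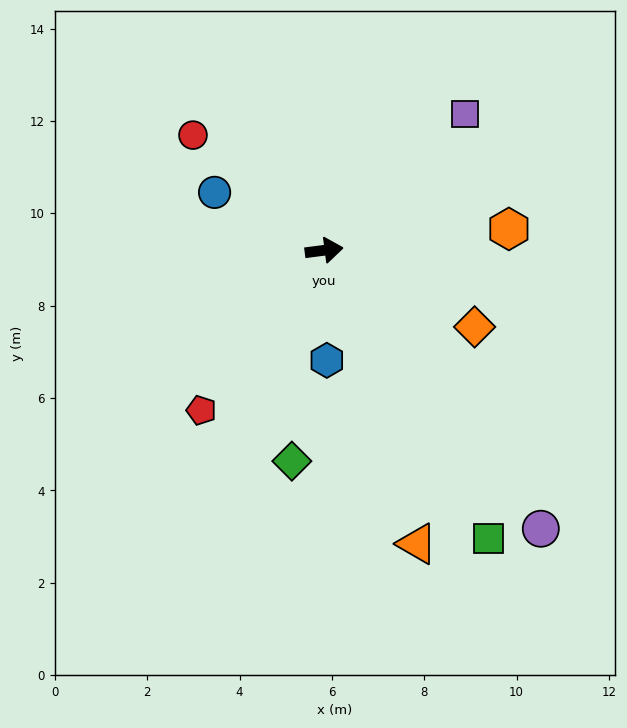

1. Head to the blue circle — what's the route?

turn left 145°, forward 2.7 m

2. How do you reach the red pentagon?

turn right 135°, forward 4.4 m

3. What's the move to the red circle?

turn left 131°, forward 3.8 m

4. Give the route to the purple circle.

turn right 59°, forward 7.6 m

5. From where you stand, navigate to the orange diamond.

turn right 34°, forward 3.7 m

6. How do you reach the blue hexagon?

turn right 96°, forward 2.4 m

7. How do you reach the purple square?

turn left 37°, forward 4.2 m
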